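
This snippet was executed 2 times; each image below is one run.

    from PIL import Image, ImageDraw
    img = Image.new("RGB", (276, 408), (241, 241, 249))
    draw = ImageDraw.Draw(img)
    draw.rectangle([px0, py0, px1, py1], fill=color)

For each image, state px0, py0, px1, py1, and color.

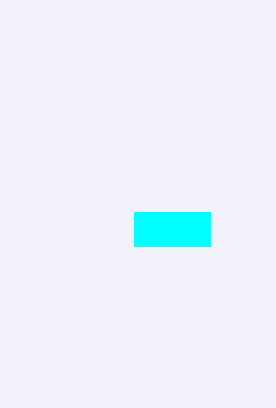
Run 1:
px0 = 134; py0 = 212; px1 = 210; py1 = 246; color = 'cyan'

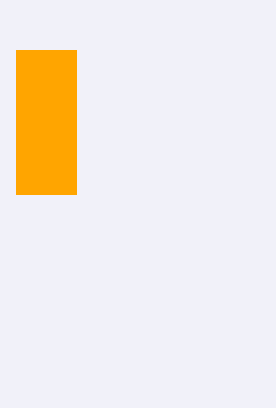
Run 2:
px0 = 16, py0 = 50, px1 = 76, py1 = 194, color = 'orange'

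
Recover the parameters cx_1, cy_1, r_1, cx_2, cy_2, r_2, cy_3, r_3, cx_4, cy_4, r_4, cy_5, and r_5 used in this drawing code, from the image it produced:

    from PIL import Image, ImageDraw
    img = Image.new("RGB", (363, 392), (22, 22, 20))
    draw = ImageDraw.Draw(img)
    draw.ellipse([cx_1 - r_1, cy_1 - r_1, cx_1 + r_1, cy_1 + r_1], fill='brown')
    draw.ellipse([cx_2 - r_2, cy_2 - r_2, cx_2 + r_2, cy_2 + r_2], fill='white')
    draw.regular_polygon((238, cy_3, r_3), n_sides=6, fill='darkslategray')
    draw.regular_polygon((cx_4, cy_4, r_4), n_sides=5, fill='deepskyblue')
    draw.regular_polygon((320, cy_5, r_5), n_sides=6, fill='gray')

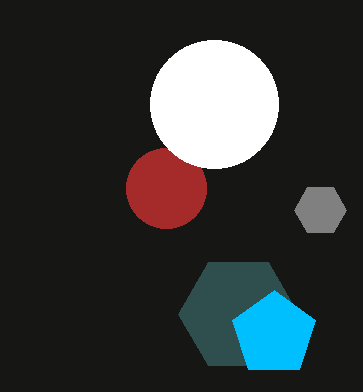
cx_1 = 166, cy_1 = 188, r_1 = 40, cx_2 = 214, cy_2 = 104, r_2 = 64, cy_3 = 314, r_3 = 60, cx_4 = 274, cy_4 = 334, r_4 = 44, cy_5 = 210, r_5 = 26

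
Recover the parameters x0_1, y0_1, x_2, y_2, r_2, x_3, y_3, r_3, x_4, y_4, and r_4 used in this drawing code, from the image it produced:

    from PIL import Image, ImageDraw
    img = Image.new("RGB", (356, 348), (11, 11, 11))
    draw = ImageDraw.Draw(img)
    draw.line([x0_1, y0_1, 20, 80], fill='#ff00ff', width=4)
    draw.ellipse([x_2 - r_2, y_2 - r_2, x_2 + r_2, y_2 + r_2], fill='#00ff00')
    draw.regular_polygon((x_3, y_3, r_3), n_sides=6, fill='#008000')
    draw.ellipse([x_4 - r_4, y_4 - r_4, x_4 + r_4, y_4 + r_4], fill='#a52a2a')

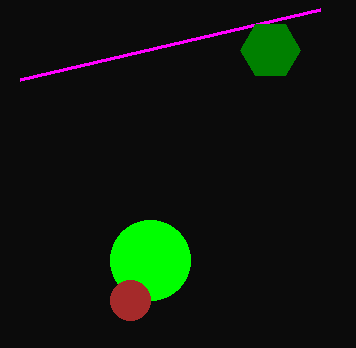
x0_1 = 320, y0_1 = 10, x_2 = 150, y_2 = 260, r_2 = 40, x_3 = 270, y_3 = 50, r_3 = 30, x_4 = 130, y_4 = 300, r_4 = 20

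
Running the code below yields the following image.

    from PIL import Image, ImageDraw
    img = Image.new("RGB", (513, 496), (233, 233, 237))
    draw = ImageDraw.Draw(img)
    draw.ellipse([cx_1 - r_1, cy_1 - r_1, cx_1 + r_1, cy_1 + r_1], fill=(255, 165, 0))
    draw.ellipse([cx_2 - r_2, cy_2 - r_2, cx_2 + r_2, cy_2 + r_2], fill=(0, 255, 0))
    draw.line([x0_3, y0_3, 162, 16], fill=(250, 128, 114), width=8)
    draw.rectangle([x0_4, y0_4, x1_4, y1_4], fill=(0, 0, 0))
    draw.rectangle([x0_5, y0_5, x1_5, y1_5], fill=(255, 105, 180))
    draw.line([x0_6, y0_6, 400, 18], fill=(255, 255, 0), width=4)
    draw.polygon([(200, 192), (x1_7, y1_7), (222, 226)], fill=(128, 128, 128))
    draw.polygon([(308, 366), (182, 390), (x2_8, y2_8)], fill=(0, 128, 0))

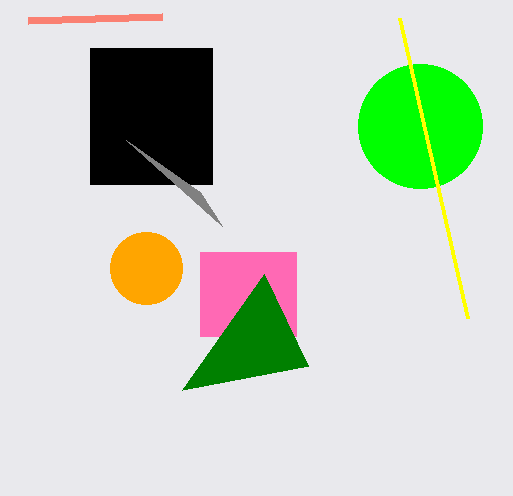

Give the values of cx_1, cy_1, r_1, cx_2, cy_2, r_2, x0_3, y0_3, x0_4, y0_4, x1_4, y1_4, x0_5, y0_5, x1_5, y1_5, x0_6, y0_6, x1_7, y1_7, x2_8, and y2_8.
cx_1 = 146; cy_1 = 268; r_1 = 36; cx_2 = 420; cy_2 = 126; r_2 = 62; x0_3 = 28; y0_3 = 20; x0_4 = 90; y0_4 = 48; x1_4 = 212; y1_4 = 184; x0_5 = 200; y0_5 = 252; x1_5 = 296; y1_5 = 336; x0_6 = 468; y0_6 = 318; x1_7 = 126; y1_7 = 140; x2_8 = 264; y2_8 = 274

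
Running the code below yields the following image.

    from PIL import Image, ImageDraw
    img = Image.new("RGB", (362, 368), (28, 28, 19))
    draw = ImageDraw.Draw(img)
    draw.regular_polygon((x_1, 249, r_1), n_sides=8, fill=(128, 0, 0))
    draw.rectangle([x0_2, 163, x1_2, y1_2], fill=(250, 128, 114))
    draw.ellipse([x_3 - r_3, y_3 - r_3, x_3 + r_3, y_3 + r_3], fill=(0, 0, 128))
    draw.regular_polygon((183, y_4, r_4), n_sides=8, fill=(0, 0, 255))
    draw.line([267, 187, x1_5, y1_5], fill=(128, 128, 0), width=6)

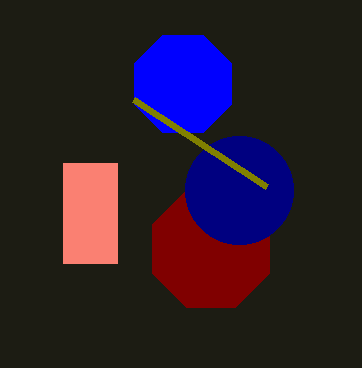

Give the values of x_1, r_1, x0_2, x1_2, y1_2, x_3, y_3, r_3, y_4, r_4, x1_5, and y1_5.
x_1 = 211; r_1 = 63; x0_2 = 63; x1_2 = 117; y1_2 = 263; x_3 = 239; y_3 = 190; r_3 = 54; y_4 = 84; r_4 = 53; x1_5 = 134; y1_5 = 100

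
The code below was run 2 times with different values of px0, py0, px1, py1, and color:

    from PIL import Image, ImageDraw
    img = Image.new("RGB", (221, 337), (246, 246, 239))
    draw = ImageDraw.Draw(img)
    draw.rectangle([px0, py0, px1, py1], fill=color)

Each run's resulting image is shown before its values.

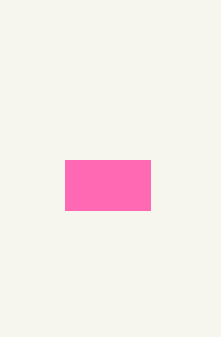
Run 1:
px0 = 65; py0 = 160; px1 = 150; py1 = 210; color = 'hotpink'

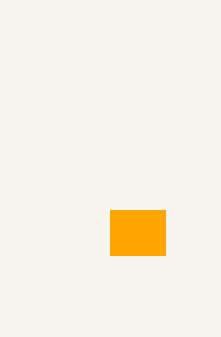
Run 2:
px0 = 110, py0 = 210, px1 = 165, py1 = 255, color = 'orange'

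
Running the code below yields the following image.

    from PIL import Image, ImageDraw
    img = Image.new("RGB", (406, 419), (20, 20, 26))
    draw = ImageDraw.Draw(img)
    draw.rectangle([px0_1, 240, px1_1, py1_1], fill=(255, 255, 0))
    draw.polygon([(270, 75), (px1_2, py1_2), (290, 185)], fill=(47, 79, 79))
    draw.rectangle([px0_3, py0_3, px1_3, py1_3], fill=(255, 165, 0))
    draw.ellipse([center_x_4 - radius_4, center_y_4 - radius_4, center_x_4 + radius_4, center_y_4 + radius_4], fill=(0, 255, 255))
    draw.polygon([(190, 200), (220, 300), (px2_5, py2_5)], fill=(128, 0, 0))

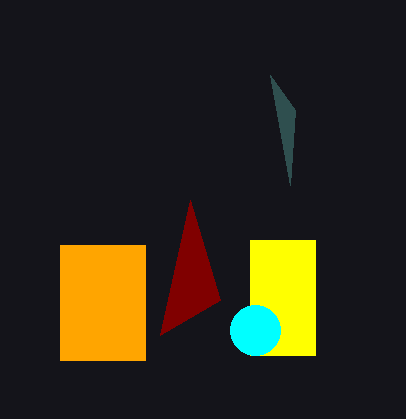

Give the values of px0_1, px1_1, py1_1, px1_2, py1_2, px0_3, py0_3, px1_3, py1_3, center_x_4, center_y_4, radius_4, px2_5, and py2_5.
px0_1 = 250; px1_1 = 315; py1_1 = 355; px1_2 = 295; py1_2 = 110; px0_3 = 60; py0_3 = 245; px1_3 = 145; py1_3 = 360; center_x_4 = 255; center_y_4 = 330; radius_4 = 25; px2_5 = 160; py2_5 = 335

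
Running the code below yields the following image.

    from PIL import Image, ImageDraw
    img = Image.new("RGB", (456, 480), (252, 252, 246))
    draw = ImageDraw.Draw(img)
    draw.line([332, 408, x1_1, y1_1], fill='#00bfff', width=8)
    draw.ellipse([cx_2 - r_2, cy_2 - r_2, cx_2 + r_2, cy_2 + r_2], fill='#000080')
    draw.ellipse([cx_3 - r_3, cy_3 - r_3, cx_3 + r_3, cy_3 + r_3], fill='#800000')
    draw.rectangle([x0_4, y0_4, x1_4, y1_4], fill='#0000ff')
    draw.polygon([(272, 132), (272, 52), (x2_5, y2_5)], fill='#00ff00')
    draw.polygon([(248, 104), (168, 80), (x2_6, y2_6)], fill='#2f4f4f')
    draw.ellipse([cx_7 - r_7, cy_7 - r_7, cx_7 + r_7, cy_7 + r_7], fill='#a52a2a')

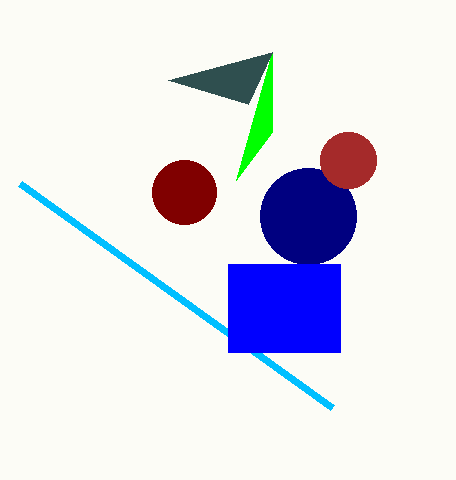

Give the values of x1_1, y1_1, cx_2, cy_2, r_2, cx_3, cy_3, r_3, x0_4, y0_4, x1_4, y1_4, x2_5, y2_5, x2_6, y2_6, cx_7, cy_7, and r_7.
x1_1 = 20; y1_1 = 184; cx_2 = 308; cy_2 = 216; r_2 = 48; cx_3 = 184; cy_3 = 192; r_3 = 32; x0_4 = 228; y0_4 = 264; x1_4 = 340; y1_4 = 352; x2_5 = 236; y2_5 = 180; x2_6 = 272; y2_6 = 52; cx_7 = 348; cy_7 = 160; r_7 = 28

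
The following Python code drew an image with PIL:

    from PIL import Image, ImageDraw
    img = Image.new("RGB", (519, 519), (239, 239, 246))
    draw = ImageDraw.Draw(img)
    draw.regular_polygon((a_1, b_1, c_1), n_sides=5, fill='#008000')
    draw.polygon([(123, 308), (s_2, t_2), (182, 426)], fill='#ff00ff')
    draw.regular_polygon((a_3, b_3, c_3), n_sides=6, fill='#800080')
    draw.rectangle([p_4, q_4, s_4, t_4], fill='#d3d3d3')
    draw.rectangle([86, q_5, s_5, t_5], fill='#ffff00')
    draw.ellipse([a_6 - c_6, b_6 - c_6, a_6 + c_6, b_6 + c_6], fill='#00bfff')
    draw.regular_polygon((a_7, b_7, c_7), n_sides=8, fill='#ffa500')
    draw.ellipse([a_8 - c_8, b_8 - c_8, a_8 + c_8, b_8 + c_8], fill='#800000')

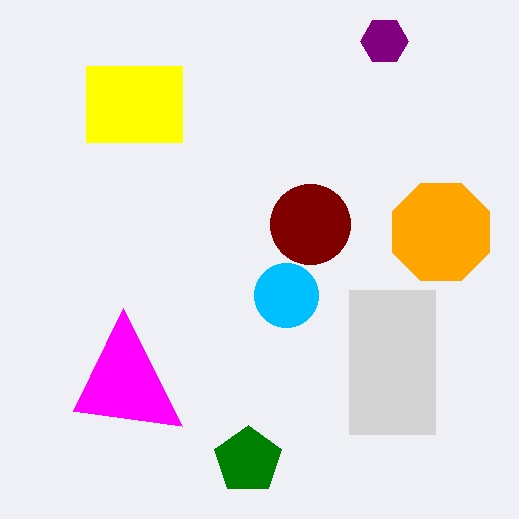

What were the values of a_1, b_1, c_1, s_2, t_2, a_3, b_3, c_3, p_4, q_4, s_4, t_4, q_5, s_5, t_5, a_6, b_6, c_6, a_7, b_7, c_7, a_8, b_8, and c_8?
a_1 = 248, b_1 = 460, c_1 = 35, s_2 = 73, t_2 = 411, a_3 = 384, b_3 = 41, c_3 = 24, p_4 = 349, q_4 = 290, s_4 = 435, t_4 = 434, q_5 = 66, s_5 = 182, t_5 = 142, a_6 = 286, b_6 = 295, c_6 = 32, a_7 = 441, b_7 = 232, c_7 = 53, a_8 = 310, b_8 = 224, c_8 = 40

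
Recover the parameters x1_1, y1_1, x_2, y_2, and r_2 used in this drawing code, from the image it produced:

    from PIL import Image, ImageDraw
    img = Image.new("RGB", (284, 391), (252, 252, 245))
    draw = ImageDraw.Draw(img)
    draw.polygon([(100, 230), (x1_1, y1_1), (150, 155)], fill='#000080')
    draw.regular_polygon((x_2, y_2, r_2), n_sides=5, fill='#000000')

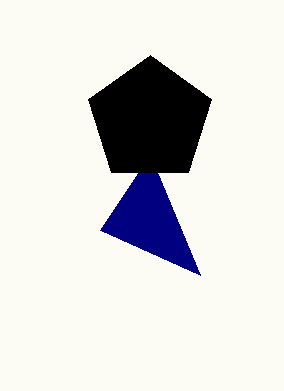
x1_1 = 200
y1_1 = 275
x_2 = 150
y_2 = 120
r_2 = 65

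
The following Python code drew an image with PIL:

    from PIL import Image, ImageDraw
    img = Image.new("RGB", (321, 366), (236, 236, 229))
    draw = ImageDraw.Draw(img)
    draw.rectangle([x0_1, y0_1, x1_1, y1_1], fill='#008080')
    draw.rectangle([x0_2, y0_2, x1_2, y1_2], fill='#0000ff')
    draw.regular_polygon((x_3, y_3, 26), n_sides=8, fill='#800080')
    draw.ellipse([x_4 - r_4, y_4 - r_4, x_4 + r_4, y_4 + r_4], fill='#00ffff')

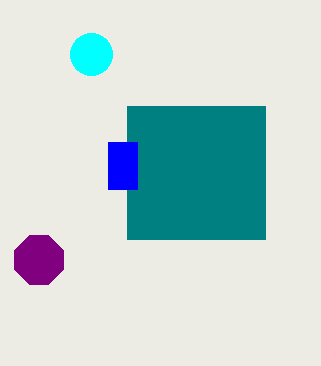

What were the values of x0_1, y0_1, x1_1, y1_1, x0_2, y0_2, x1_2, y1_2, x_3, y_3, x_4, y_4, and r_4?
x0_1 = 127
y0_1 = 106
x1_1 = 265
y1_1 = 239
x0_2 = 108
y0_2 = 142
x1_2 = 137
y1_2 = 189
x_3 = 39
y_3 = 260
x_4 = 91
y_4 = 54
r_4 = 21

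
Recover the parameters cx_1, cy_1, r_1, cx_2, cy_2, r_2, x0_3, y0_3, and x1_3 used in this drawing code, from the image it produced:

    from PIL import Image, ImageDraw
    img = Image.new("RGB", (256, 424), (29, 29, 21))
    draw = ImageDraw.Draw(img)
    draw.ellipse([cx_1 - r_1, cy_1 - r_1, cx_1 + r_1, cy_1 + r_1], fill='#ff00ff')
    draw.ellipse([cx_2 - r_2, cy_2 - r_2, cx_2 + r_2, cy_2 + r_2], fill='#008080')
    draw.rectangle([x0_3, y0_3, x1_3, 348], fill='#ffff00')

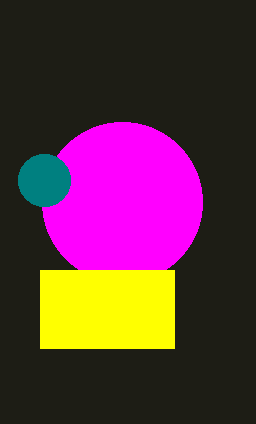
cx_1 = 122, cy_1 = 202, r_1 = 80, cx_2 = 44, cy_2 = 180, r_2 = 26, x0_3 = 40, y0_3 = 270, x1_3 = 174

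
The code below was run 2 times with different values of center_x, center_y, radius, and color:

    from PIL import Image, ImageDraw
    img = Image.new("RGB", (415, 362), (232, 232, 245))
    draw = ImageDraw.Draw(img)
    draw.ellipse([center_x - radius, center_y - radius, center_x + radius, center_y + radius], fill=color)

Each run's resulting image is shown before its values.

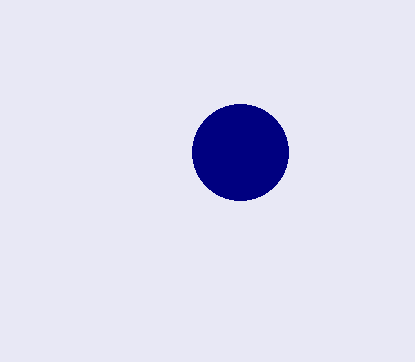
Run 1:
center_x = 240, center_y = 152, radius = 48, color = 'navy'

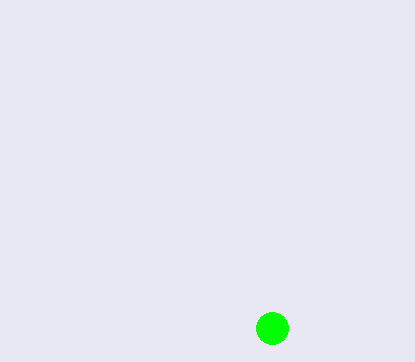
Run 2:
center_x = 272; center_y = 328; radius = 16; color = 'lime'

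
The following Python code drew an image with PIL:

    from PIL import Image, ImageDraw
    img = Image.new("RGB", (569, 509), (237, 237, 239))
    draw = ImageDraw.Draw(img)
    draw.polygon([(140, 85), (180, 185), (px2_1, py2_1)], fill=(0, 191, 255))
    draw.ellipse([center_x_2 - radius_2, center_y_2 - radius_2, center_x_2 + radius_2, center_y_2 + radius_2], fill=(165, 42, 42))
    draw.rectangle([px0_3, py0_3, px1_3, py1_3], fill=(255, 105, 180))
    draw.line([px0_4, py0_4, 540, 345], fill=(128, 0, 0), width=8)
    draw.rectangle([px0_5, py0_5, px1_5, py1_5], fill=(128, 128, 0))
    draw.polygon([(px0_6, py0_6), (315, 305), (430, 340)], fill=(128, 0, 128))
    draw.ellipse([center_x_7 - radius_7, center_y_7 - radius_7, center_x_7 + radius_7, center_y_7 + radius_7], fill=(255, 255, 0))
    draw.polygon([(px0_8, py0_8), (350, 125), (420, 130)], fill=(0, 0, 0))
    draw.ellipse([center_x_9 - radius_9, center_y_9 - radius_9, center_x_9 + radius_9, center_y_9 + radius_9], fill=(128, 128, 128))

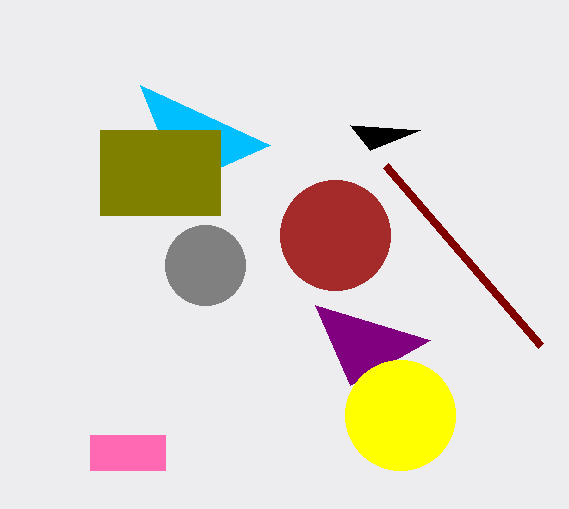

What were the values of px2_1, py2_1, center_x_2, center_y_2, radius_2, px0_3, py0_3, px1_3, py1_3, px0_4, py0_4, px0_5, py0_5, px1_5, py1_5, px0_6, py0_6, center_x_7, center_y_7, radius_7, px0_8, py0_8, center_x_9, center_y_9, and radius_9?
px2_1 = 270
py2_1 = 145
center_x_2 = 335
center_y_2 = 235
radius_2 = 55
px0_3 = 90
py0_3 = 435
px1_3 = 165
py1_3 = 470
px0_4 = 385
py0_4 = 165
px0_5 = 100
py0_5 = 130
px1_5 = 220
py1_5 = 215
px0_6 = 350
py0_6 = 385
center_x_7 = 400
center_y_7 = 415
radius_7 = 55
px0_8 = 370
py0_8 = 150
center_x_9 = 205
center_y_9 = 265
radius_9 = 40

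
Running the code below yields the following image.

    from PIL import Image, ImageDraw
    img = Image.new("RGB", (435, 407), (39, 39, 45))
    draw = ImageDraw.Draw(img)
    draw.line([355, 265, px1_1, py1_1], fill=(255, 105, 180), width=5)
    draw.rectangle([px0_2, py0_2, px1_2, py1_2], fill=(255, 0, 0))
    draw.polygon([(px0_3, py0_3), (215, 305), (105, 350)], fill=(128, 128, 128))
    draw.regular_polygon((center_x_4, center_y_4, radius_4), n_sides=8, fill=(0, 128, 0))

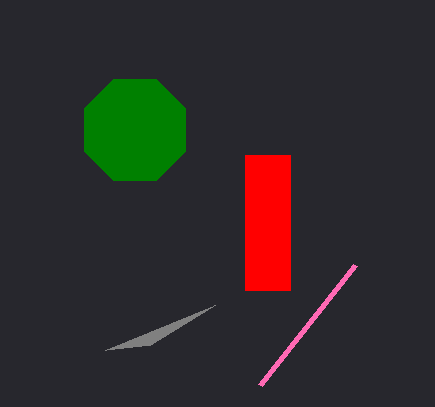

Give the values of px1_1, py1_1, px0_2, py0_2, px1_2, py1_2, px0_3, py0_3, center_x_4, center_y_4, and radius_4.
px1_1 = 260; py1_1 = 385; px0_2 = 245; py0_2 = 155; px1_2 = 290; py1_2 = 290; px0_3 = 150; py0_3 = 345; center_x_4 = 135; center_y_4 = 130; radius_4 = 55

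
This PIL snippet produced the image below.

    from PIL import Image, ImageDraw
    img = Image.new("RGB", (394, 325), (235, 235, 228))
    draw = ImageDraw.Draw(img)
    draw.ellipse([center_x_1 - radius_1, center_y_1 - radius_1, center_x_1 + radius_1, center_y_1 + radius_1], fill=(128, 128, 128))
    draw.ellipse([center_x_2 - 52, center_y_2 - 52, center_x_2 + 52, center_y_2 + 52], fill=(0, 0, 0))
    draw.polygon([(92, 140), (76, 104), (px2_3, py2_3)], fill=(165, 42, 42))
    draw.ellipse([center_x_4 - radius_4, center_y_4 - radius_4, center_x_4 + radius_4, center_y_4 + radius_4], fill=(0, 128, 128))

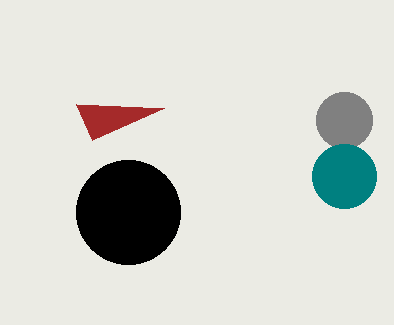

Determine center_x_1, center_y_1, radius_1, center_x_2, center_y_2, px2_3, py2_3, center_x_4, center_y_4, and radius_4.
center_x_1 = 344
center_y_1 = 120
radius_1 = 28
center_x_2 = 128
center_y_2 = 212
px2_3 = 164
py2_3 = 108
center_x_4 = 344
center_y_4 = 176
radius_4 = 32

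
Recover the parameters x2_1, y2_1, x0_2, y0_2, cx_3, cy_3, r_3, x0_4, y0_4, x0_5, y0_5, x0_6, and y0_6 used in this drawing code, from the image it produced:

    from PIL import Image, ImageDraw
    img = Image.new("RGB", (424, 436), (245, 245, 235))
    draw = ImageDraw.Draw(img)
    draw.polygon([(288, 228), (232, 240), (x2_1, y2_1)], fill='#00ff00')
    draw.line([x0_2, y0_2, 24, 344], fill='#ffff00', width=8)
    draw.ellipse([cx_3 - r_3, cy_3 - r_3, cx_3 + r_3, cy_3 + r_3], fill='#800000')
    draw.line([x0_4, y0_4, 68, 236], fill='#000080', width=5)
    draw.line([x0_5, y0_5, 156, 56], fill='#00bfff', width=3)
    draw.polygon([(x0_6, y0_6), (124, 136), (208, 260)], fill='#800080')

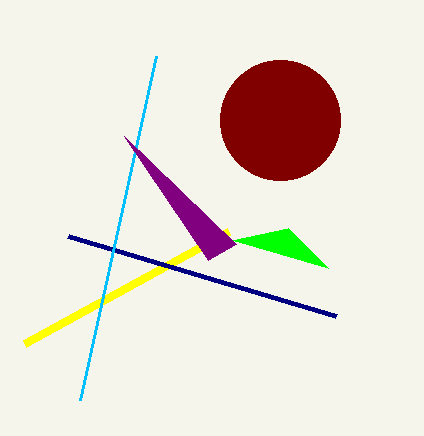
x2_1 = 328, y2_1 = 268, x0_2 = 228, y0_2 = 232, cx_3 = 280, cy_3 = 120, r_3 = 60, x0_4 = 336, y0_4 = 316, x0_5 = 80, y0_5 = 400, x0_6 = 236, y0_6 = 244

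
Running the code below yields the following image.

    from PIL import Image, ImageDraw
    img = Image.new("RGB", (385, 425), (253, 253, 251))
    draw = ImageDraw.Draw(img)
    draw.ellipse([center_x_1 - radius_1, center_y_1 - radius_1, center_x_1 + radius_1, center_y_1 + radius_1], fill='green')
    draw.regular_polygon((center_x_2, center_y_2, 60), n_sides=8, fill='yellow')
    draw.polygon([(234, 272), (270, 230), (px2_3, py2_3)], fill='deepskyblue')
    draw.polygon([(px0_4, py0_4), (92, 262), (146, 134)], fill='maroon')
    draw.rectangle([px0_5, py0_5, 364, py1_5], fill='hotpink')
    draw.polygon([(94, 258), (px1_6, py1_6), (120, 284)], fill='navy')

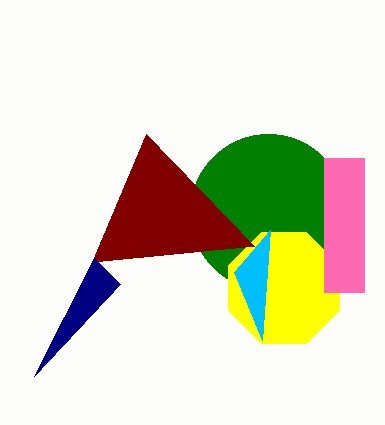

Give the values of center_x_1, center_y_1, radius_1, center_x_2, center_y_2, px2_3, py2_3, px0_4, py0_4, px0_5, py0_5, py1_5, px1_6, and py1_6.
center_x_1 = 268
center_y_1 = 212
radius_1 = 78
center_x_2 = 284
center_y_2 = 288
px2_3 = 262
py2_3 = 340
px0_4 = 254
py0_4 = 246
px0_5 = 324
py0_5 = 158
py1_5 = 292
px1_6 = 34
py1_6 = 376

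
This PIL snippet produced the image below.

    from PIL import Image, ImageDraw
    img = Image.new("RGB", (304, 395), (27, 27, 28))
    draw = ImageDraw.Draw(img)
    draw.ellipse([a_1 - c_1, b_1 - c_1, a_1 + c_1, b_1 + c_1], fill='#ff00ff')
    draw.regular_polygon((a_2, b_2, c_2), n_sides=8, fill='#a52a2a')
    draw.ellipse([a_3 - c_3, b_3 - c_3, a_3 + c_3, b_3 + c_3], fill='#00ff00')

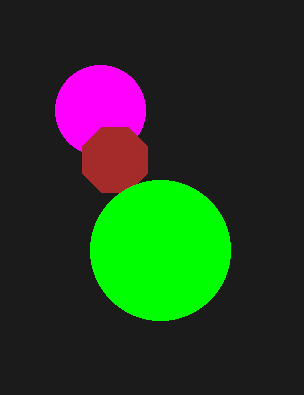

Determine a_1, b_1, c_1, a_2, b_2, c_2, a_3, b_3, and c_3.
a_1 = 100
b_1 = 110
c_1 = 45
a_2 = 115
b_2 = 160
c_2 = 35
a_3 = 160
b_3 = 250
c_3 = 70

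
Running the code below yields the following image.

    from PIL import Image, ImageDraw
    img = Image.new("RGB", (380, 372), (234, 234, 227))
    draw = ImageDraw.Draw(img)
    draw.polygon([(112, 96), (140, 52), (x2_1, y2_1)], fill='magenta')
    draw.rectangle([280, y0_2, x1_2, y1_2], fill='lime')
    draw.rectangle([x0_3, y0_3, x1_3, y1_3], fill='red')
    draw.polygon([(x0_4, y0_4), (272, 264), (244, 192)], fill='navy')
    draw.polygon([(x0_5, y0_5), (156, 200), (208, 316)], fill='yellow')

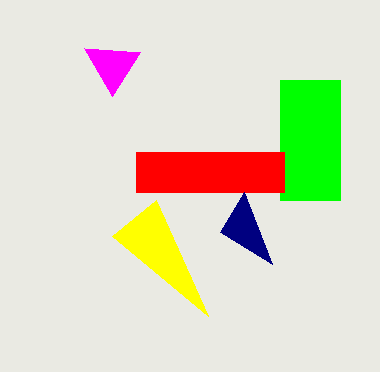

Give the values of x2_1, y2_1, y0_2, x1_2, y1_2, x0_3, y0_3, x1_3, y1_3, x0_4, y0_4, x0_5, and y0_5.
x2_1 = 84, y2_1 = 48, y0_2 = 80, x1_2 = 340, y1_2 = 200, x0_3 = 136, y0_3 = 152, x1_3 = 284, y1_3 = 192, x0_4 = 220, y0_4 = 232, x0_5 = 112, y0_5 = 236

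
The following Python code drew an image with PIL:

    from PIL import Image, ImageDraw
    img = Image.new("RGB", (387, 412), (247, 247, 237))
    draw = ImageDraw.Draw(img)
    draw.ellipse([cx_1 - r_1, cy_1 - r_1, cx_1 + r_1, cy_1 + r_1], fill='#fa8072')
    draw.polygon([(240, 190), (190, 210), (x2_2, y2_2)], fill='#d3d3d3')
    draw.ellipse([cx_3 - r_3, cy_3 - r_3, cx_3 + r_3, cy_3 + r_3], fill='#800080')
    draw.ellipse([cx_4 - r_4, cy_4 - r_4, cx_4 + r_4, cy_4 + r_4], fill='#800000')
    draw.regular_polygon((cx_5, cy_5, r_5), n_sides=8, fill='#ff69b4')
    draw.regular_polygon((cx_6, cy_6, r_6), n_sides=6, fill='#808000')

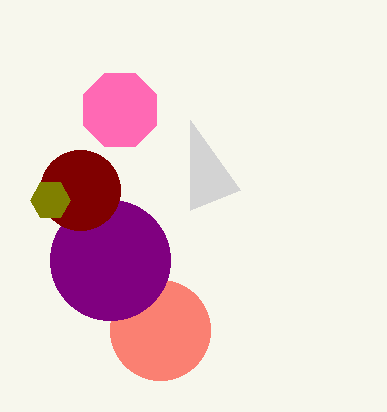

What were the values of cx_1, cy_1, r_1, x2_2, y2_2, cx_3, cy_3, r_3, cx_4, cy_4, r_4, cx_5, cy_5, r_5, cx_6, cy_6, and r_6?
cx_1 = 160, cy_1 = 330, r_1 = 50, x2_2 = 190, y2_2 = 120, cx_3 = 110, cy_3 = 260, r_3 = 60, cx_4 = 80, cy_4 = 190, r_4 = 40, cx_5 = 120, cy_5 = 110, r_5 = 40, cx_6 = 50, cy_6 = 200, r_6 = 20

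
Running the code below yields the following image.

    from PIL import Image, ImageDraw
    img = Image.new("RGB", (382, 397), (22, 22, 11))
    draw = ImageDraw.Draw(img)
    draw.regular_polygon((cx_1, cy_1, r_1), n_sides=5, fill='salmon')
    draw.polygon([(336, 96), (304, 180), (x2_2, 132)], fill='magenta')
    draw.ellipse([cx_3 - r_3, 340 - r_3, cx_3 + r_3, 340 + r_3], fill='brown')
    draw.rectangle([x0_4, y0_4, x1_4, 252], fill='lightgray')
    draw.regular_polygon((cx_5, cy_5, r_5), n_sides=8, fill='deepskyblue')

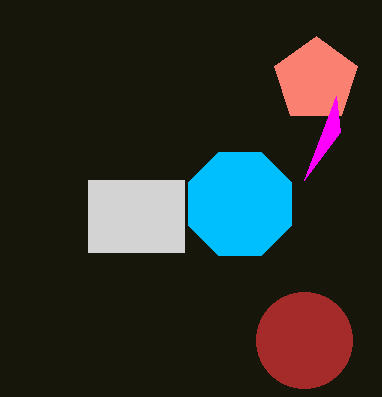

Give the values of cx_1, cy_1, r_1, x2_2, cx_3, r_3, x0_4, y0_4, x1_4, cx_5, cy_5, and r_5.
cx_1 = 316, cy_1 = 80, r_1 = 44, x2_2 = 340, cx_3 = 304, r_3 = 48, x0_4 = 88, y0_4 = 180, x1_4 = 184, cx_5 = 240, cy_5 = 204, r_5 = 56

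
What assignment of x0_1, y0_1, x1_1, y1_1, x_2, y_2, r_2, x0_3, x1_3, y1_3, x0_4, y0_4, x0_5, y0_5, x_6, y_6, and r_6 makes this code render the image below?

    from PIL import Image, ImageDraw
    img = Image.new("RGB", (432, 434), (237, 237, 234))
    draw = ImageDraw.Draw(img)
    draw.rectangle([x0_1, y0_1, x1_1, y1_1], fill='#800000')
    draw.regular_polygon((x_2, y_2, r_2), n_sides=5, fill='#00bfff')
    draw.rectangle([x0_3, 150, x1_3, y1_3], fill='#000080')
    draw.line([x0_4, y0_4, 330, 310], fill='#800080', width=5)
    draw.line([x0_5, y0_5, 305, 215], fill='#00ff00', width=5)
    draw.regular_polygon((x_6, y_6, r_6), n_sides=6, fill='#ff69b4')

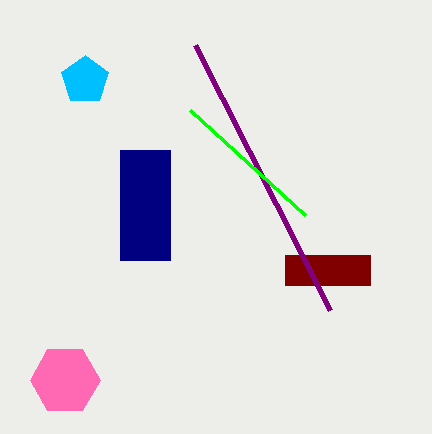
x0_1 = 285; y0_1 = 255; x1_1 = 370; y1_1 = 285; x_2 = 85; y_2 = 80; r_2 = 25; x0_3 = 120; x1_3 = 170; y1_3 = 260; x0_4 = 195; y0_4 = 45; x0_5 = 190; y0_5 = 110; x_6 = 65; y_6 = 380; r_6 = 35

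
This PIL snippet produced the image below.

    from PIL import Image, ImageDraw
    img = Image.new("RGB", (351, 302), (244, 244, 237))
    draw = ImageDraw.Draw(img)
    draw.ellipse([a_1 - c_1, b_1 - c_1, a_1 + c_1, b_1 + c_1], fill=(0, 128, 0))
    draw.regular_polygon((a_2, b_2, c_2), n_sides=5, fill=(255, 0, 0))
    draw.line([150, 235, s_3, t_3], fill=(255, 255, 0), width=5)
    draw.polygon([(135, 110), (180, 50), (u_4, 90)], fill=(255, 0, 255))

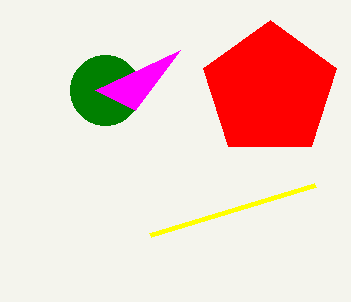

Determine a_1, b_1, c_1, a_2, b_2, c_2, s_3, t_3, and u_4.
a_1 = 105; b_1 = 90; c_1 = 35; a_2 = 270; b_2 = 90; c_2 = 70; s_3 = 315; t_3 = 185; u_4 = 95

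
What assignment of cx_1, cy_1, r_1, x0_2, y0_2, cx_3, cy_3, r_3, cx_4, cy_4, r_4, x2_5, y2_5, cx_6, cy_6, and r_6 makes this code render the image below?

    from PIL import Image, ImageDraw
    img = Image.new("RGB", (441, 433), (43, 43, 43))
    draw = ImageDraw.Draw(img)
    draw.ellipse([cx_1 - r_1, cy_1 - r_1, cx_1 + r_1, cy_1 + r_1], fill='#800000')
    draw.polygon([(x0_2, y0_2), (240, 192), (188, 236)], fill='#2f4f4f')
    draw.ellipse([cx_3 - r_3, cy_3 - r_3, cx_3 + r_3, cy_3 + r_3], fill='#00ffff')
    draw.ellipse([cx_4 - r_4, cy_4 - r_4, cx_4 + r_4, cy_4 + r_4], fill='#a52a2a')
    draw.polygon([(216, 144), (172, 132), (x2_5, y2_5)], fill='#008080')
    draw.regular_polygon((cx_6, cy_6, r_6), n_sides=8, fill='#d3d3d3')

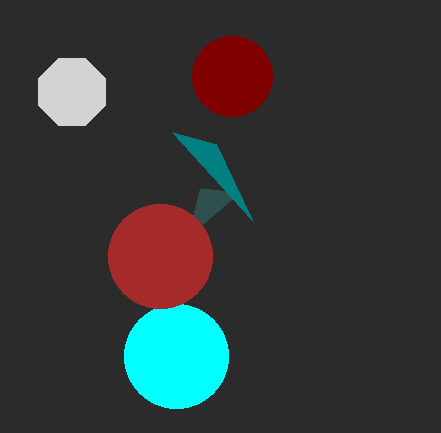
cx_1 = 232; cy_1 = 76; r_1 = 40; x0_2 = 200; y0_2 = 188; cx_3 = 176; cy_3 = 356; r_3 = 52; cx_4 = 160; cy_4 = 256; r_4 = 52; x2_5 = 252; y2_5 = 220; cx_6 = 72; cy_6 = 92; r_6 = 36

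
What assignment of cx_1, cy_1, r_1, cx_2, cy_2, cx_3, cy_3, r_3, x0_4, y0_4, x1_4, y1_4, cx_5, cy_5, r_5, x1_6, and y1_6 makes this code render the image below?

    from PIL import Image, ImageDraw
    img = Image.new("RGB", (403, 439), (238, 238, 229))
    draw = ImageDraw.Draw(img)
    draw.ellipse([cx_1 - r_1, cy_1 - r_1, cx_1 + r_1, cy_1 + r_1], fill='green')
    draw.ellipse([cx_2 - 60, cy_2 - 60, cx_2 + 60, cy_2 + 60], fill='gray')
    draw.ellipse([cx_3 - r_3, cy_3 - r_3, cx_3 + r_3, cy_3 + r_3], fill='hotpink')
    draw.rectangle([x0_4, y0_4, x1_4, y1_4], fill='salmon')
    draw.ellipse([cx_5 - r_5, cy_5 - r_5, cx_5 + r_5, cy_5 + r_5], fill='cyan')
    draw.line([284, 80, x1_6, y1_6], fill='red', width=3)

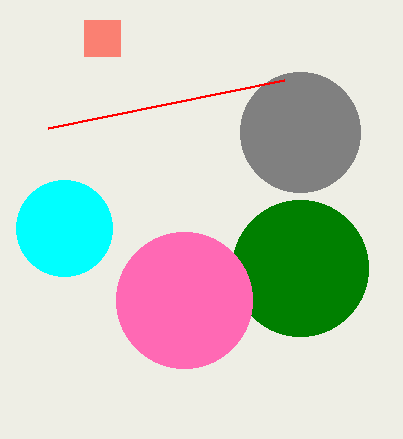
cx_1 = 300
cy_1 = 268
r_1 = 68
cx_2 = 300
cy_2 = 132
cx_3 = 184
cy_3 = 300
r_3 = 68
x0_4 = 84
y0_4 = 20
x1_4 = 120
y1_4 = 56
cx_5 = 64
cy_5 = 228
r_5 = 48
x1_6 = 48
y1_6 = 128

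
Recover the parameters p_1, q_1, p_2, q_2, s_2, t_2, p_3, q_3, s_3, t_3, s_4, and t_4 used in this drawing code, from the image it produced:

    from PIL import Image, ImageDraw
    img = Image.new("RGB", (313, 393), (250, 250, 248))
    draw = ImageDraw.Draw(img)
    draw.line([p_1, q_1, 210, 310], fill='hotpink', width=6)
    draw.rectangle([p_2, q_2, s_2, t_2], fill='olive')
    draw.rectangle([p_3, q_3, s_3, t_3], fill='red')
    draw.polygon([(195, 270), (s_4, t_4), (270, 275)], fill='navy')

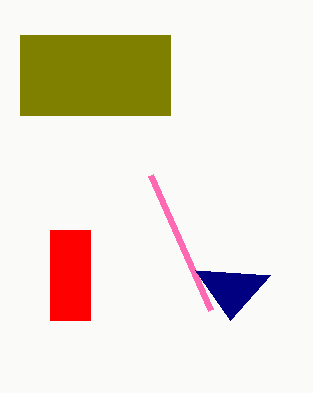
p_1 = 150, q_1 = 175, p_2 = 20, q_2 = 35, s_2 = 170, t_2 = 115, p_3 = 50, q_3 = 230, s_3 = 90, t_3 = 320, s_4 = 230, t_4 = 320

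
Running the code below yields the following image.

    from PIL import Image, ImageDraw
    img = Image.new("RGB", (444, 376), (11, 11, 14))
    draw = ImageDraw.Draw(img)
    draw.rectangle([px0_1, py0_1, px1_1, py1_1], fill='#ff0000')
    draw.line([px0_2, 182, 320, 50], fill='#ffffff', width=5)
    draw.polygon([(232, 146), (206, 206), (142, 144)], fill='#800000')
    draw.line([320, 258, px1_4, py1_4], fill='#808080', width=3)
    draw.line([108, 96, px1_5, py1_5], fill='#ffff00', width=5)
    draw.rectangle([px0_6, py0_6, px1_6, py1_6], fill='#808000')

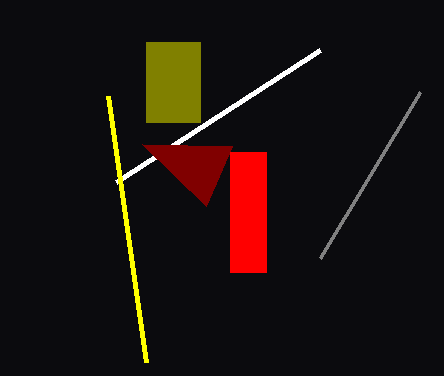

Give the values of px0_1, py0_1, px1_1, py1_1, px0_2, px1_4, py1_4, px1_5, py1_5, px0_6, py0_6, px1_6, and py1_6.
px0_1 = 230, py0_1 = 152, px1_1 = 266, py1_1 = 272, px0_2 = 116, px1_4 = 420, py1_4 = 92, px1_5 = 146, py1_5 = 362, px0_6 = 146, py0_6 = 42, px1_6 = 200, py1_6 = 122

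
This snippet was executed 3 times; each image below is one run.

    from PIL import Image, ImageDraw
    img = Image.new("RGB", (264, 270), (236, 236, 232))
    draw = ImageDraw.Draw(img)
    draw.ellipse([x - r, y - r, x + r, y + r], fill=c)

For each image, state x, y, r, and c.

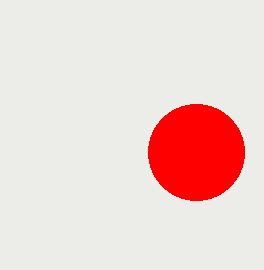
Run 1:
x = 196, y = 152, r = 48, c = 'red'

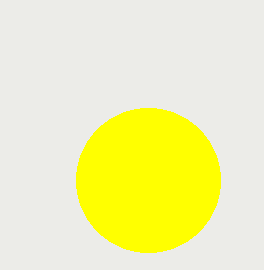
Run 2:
x = 148; y = 180; r = 72; c = 'yellow'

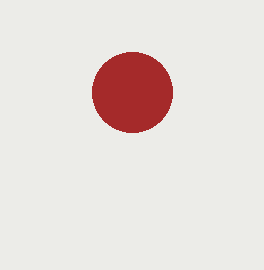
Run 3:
x = 132
y = 92
r = 40
c = 'brown'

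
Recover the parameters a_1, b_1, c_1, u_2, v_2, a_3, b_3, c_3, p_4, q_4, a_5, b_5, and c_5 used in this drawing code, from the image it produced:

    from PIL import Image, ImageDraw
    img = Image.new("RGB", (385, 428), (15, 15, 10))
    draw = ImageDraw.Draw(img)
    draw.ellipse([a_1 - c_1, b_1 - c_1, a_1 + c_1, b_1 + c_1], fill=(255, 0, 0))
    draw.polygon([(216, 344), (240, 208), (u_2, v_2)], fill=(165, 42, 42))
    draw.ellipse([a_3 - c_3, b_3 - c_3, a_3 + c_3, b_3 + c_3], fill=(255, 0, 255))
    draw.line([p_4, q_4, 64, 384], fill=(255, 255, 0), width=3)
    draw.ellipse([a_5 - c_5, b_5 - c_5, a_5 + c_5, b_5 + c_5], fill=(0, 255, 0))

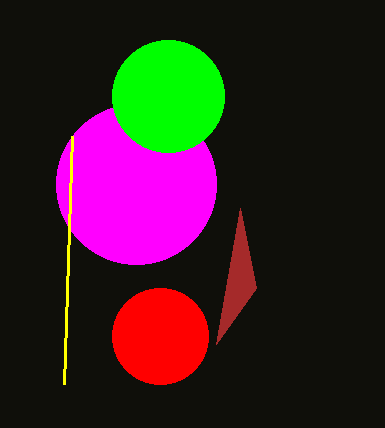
a_1 = 160
b_1 = 336
c_1 = 48
u_2 = 256
v_2 = 288
a_3 = 136
b_3 = 184
c_3 = 80
p_4 = 72
q_4 = 136
a_5 = 168
b_5 = 96
c_5 = 56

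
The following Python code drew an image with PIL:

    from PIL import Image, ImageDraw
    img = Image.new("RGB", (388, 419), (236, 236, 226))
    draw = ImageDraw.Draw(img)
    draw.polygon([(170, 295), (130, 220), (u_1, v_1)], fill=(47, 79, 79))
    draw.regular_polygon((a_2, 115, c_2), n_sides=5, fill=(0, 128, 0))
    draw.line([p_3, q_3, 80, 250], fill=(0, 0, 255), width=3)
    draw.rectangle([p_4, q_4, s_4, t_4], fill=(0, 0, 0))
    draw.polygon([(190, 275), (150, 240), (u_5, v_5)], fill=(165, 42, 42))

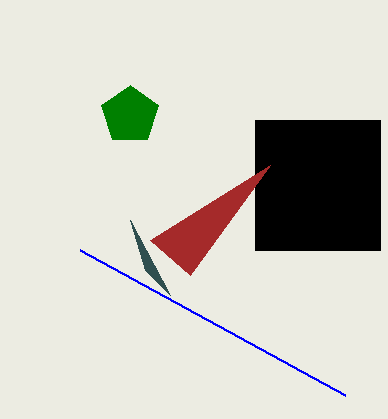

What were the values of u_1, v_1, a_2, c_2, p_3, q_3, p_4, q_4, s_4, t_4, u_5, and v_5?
u_1 = 145; v_1 = 270; a_2 = 130; c_2 = 30; p_3 = 345; q_3 = 395; p_4 = 255; q_4 = 120; s_4 = 380; t_4 = 250; u_5 = 270; v_5 = 165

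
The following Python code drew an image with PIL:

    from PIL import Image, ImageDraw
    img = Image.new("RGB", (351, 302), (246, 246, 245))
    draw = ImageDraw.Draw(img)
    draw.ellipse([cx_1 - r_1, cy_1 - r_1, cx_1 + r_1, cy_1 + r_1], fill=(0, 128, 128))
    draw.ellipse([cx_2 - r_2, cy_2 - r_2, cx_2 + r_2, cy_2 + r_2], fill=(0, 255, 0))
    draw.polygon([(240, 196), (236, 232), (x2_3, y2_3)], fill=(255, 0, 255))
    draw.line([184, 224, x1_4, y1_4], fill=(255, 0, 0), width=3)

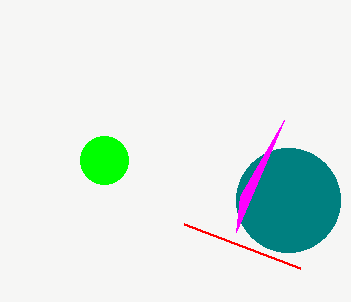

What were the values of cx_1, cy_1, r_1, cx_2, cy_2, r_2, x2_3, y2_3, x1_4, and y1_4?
cx_1 = 288; cy_1 = 200; r_1 = 52; cx_2 = 104; cy_2 = 160; r_2 = 24; x2_3 = 284; y2_3 = 120; x1_4 = 300; y1_4 = 268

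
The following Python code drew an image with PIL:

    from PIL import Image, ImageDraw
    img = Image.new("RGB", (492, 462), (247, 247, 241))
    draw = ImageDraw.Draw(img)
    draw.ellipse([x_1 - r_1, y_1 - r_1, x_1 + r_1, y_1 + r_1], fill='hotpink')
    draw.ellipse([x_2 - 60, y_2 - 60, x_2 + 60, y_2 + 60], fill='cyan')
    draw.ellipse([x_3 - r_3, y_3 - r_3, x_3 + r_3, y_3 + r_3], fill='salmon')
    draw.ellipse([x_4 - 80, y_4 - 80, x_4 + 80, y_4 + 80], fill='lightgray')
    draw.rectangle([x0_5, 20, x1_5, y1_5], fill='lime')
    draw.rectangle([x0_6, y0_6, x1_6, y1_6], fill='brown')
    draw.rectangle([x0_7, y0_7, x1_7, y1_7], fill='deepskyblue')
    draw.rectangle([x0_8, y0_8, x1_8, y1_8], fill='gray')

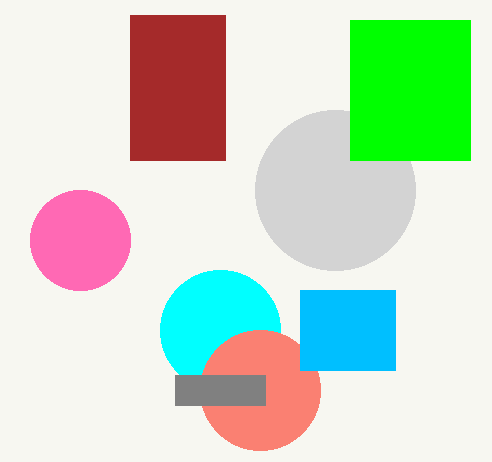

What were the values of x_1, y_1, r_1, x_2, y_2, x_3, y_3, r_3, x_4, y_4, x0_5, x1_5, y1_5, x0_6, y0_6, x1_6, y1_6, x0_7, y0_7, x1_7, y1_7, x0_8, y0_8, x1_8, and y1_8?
x_1 = 80
y_1 = 240
r_1 = 50
x_2 = 220
y_2 = 330
x_3 = 260
y_3 = 390
r_3 = 60
x_4 = 335
y_4 = 190
x0_5 = 350
x1_5 = 470
y1_5 = 160
x0_6 = 130
y0_6 = 15
x1_6 = 225
y1_6 = 160
x0_7 = 300
y0_7 = 290
x1_7 = 395
y1_7 = 370
x0_8 = 175
y0_8 = 375
x1_8 = 265
y1_8 = 405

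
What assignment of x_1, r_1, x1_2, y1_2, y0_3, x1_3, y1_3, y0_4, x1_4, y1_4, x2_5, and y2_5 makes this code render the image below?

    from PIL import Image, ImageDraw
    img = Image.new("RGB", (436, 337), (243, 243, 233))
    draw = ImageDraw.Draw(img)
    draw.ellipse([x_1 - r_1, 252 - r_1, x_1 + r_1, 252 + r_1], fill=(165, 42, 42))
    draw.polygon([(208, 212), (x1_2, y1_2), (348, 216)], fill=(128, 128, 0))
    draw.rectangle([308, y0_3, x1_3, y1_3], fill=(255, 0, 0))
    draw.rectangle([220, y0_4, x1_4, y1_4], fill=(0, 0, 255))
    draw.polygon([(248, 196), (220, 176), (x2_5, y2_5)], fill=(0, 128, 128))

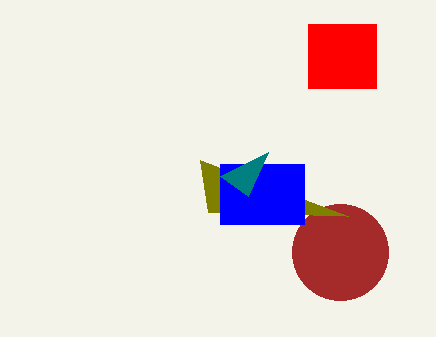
x_1 = 340; r_1 = 48; x1_2 = 200; y1_2 = 160; y0_3 = 24; x1_3 = 376; y1_3 = 88; y0_4 = 164; x1_4 = 304; y1_4 = 224; x2_5 = 268; y2_5 = 152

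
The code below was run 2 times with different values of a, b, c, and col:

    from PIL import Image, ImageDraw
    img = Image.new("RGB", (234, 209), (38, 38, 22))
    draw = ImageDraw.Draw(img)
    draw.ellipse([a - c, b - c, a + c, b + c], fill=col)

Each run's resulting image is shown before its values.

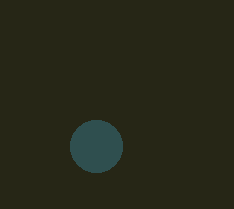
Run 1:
a = 96; b = 146; c = 26; col = 'darkslategray'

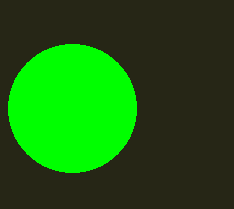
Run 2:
a = 72; b = 108; c = 64; col = 'lime'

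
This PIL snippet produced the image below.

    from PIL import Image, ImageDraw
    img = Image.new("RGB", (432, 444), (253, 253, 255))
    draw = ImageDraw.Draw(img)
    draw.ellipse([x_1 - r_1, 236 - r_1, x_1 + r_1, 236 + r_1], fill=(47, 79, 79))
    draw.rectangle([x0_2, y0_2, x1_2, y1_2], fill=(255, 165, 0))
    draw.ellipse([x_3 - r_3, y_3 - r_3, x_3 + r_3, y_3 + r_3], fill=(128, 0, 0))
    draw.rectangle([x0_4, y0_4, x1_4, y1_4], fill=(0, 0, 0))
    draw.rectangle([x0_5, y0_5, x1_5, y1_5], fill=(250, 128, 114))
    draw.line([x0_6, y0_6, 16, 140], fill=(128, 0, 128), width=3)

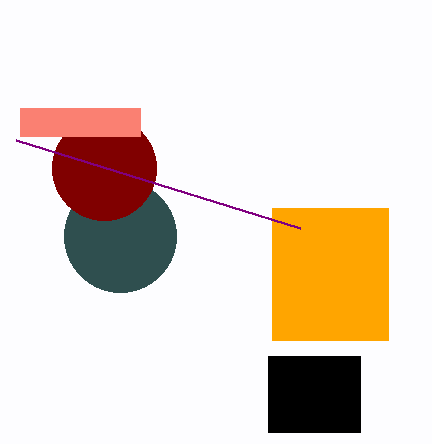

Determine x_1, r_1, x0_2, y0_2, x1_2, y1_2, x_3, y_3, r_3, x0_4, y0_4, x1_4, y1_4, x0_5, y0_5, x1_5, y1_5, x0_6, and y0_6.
x_1 = 120; r_1 = 56; x0_2 = 272; y0_2 = 208; x1_2 = 388; y1_2 = 340; x_3 = 104; y_3 = 168; r_3 = 52; x0_4 = 268; y0_4 = 356; x1_4 = 360; y1_4 = 432; x0_5 = 20; y0_5 = 108; x1_5 = 140; y1_5 = 136; x0_6 = 300; y0_6 = 228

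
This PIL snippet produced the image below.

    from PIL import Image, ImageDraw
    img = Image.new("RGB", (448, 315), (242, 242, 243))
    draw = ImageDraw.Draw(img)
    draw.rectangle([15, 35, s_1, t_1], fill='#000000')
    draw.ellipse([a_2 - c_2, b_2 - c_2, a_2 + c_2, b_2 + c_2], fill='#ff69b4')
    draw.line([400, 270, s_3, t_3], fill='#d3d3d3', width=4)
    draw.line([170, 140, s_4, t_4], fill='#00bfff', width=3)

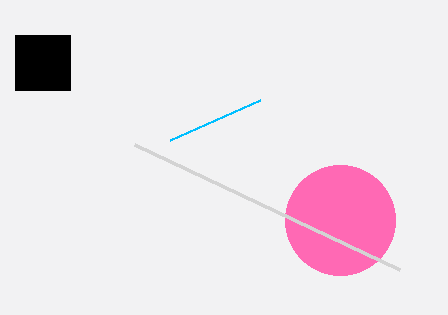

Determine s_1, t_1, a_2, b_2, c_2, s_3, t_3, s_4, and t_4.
s_1 = 70, t_1 = 90, a_2 = 340, b_2 = 220, c_2 = 55, s_3 = 135, t_3 = 145, s_4 = 260, t_4 = 100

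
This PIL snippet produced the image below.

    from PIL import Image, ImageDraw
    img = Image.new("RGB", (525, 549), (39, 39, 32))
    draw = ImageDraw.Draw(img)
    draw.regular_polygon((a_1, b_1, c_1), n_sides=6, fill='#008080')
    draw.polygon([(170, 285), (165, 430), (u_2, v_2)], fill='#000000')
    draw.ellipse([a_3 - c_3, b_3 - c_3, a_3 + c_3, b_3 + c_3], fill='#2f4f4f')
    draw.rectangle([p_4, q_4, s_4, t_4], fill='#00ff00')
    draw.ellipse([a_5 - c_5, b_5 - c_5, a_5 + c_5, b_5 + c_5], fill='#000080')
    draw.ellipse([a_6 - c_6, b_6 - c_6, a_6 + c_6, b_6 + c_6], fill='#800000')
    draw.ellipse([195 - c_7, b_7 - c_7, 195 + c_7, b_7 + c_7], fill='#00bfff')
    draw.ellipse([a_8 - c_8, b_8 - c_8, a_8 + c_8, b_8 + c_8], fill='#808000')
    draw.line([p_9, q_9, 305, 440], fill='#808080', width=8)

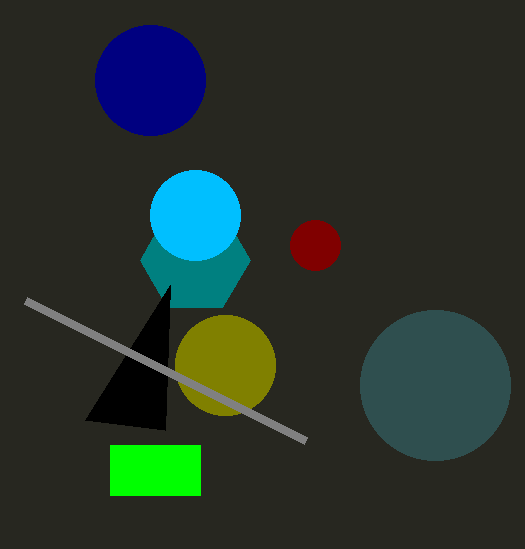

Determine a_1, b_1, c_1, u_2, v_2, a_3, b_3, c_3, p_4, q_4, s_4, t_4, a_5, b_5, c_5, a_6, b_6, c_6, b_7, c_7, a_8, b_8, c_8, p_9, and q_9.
a_1 = 195, b_1 = 260, c_1 = 55, u_2 = 85, v_2 = 420, a_3 = 435, b_3 = 385, c_3 = 75, p_4 = 110, q_4 = 445, s_4 = 200, t_4 = 495, a_5 = 150, b_5 = 80, c_5 = 55, a_6 = 315, b_6 = 245, c_6 = 25, b_7 = 215, c_7 = 45, a_8 = 225, b_8 = 365, c_8 = 50, p_9 = 25, q_9 = 300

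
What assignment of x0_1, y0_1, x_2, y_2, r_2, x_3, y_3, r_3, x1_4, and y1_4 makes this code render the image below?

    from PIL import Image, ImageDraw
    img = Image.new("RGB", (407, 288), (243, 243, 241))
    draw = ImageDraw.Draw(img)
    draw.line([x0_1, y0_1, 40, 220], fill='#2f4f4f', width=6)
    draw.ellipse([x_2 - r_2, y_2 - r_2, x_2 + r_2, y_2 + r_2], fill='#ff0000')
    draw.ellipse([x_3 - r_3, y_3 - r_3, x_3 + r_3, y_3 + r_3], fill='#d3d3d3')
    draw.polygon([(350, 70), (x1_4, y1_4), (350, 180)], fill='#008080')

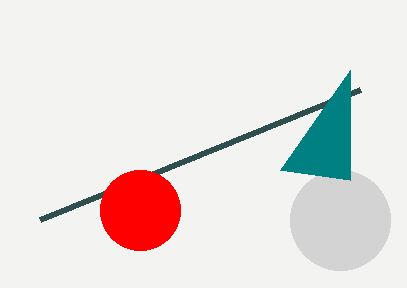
x0_1 = 360; y0_1 = 90; x_2 = 140; y_2 = 210; r_2 = 40; x_3 = 340; y_3 = 220; r_3 = 50; x1_4 = 280; y1_4 = 170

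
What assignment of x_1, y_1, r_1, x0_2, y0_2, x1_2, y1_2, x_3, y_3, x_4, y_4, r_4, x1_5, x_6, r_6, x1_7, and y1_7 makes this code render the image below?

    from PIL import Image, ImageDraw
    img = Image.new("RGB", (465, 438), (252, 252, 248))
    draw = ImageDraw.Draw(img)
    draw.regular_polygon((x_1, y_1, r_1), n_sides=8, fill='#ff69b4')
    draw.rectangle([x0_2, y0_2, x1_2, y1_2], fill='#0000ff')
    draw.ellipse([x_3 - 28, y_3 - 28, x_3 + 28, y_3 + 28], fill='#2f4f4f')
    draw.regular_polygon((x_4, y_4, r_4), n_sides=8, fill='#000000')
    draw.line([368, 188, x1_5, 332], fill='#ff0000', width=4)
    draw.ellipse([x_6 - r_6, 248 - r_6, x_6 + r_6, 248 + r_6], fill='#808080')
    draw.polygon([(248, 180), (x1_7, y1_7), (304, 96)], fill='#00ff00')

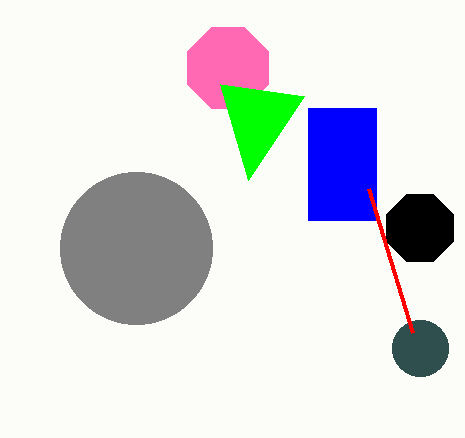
x_1 = 228, y_1 = 68, r_1 = 44, x0_2 = 308, y0_2 = 108, x1_2 = 376, y1_2 = 220, x_3 = 420, y_3 = 348, x_4 = 420, y_4 = 228, r_4 = 36, x1_5 = 412, x_6 = 136, r_6 = 76, x1_7 = 220, y1_7 = 84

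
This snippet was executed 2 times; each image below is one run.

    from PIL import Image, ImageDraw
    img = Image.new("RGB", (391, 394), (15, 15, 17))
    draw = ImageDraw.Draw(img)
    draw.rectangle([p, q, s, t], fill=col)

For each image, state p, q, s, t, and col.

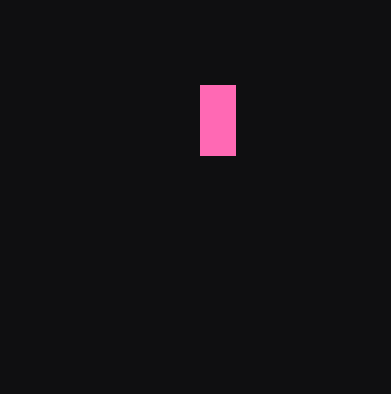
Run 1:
p = 200, q = 85, s = 235, t = 155, col = 'hotpink'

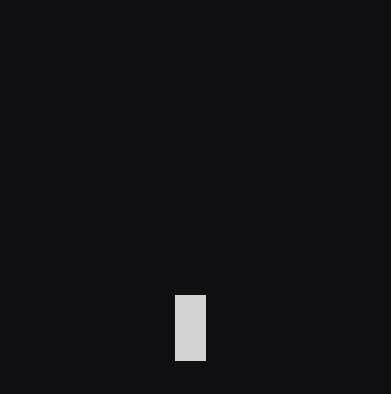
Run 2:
p = 175, q = 295, s = 205, t = 360, col = 'lightgray'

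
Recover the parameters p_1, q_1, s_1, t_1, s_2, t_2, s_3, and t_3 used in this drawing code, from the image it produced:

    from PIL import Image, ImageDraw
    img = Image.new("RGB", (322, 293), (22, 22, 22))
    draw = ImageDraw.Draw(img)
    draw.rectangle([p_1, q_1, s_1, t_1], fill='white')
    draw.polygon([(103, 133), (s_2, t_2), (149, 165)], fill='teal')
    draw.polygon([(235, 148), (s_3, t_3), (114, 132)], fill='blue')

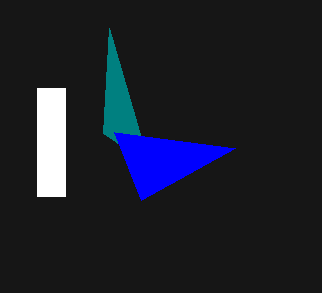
p_1 = 37
q_1 = 88
s_1 = 65
t_1 = 196
s_2 = 109
t_2 = 28
s_3 = 141
t_3 = 200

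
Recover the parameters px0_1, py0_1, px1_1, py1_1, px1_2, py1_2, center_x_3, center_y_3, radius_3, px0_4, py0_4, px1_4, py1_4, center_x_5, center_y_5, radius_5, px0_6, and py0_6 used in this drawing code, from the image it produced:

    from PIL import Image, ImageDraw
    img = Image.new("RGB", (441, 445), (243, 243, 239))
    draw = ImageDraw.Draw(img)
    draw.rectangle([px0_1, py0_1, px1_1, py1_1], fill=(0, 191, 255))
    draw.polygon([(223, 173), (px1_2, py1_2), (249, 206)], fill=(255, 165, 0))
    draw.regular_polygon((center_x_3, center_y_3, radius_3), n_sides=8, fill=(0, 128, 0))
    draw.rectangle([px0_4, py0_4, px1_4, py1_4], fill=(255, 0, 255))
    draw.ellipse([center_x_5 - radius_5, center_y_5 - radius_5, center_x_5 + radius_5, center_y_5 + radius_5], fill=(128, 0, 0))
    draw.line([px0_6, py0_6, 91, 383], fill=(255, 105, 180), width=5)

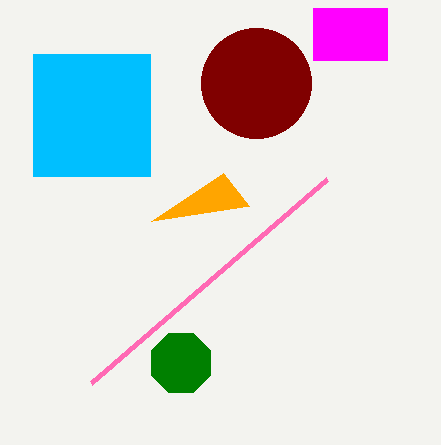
px0_1 = 33, py0_1 = 54, px1_1 = 150, py1_1 = 176, px1_2 = 151, py1_2 = 221, center_x_3 = 181, center_y_3 = 363, radius_3 = 32, px0_4 = 313, py0_4 = 8, px1_4 = 387, py1_4 = 60, center_x_5 = 256, center_y_5 = 83, radius_5 = 55, px0_6 = 327, py0_6 = 179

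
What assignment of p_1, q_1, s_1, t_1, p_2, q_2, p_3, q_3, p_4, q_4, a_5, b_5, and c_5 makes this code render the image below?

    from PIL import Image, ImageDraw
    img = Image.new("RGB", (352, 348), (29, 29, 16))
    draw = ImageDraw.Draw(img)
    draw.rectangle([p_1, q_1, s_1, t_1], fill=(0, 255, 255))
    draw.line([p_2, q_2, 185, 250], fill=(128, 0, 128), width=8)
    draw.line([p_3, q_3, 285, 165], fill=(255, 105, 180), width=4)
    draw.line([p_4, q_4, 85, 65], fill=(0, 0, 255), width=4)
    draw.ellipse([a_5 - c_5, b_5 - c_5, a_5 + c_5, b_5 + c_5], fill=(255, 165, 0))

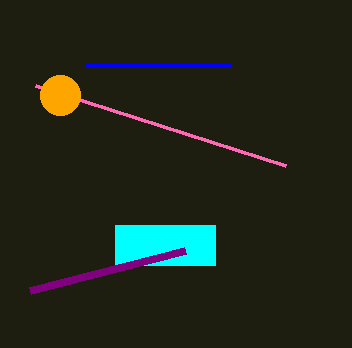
p_1 = 115
q_1 = 225
s_1 = 215
t_1 = 265
p_2 = 30
q_2 = 290
p_3 = 35
q_3 = 85
p_4 = 230
q_4 = 65
a_5 = 60
b_5 = 95
c_5 = 20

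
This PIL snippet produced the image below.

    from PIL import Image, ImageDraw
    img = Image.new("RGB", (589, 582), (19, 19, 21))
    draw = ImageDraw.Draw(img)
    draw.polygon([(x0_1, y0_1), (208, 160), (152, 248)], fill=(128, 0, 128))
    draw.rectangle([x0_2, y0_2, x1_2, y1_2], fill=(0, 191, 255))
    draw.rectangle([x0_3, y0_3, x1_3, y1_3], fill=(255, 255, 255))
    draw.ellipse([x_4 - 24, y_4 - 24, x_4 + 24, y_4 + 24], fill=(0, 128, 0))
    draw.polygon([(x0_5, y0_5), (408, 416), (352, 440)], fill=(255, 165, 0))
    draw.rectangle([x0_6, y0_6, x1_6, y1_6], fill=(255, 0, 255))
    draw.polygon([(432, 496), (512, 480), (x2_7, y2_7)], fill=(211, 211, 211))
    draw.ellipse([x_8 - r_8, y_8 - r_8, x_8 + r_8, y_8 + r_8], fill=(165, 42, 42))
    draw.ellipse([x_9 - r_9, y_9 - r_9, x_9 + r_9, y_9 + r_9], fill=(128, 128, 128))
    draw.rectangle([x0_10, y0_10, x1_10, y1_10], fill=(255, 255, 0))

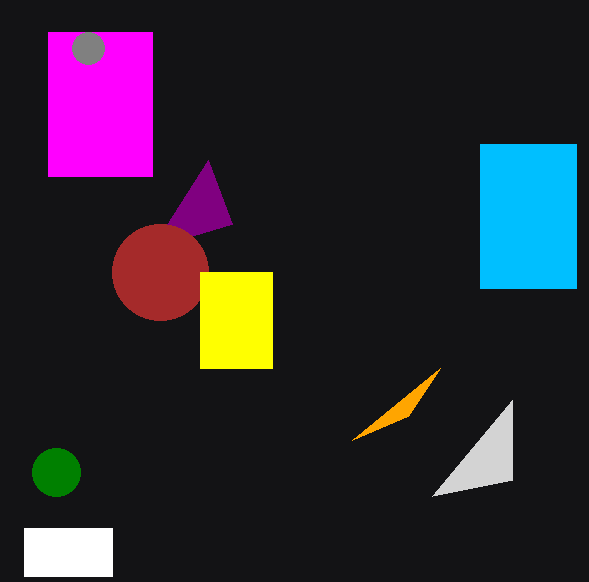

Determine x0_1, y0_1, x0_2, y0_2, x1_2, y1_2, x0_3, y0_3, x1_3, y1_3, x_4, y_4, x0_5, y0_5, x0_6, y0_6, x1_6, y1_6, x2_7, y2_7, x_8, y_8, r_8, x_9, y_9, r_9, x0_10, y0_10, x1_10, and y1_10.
x0_1 = 232, y0_1 = 224, x0_2 = 480, y0_2 = 144, x1_2 = 576, y1_2 = 288, x0_3 = 24, y0_3 = 528, x1_3 = 112, y1_3 = 576, x_4 = 56, y_4 = 472, x0_5 = 440, y0_5 = 368, x0_6 = 48, y0_6 = 32, x1_6 = 152, y1_6 = 176, x2_7 = 512, y2_7 = 400, x_8 = 160, y_8 = 272, r_8 = 48, x_9 = 88, y_9 = 48, r_9 = 16, x0_10 = 200, y0_10 = 272, x1_10 = 272, y1_10 = 368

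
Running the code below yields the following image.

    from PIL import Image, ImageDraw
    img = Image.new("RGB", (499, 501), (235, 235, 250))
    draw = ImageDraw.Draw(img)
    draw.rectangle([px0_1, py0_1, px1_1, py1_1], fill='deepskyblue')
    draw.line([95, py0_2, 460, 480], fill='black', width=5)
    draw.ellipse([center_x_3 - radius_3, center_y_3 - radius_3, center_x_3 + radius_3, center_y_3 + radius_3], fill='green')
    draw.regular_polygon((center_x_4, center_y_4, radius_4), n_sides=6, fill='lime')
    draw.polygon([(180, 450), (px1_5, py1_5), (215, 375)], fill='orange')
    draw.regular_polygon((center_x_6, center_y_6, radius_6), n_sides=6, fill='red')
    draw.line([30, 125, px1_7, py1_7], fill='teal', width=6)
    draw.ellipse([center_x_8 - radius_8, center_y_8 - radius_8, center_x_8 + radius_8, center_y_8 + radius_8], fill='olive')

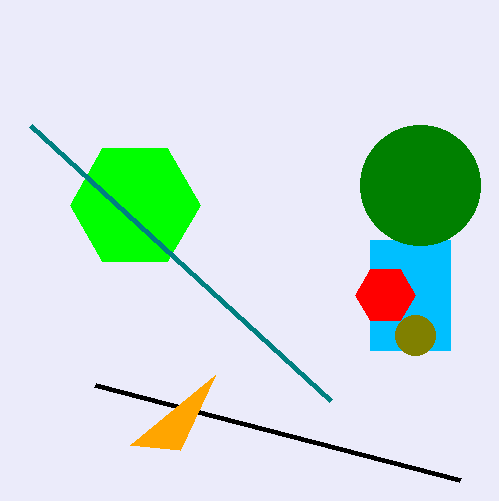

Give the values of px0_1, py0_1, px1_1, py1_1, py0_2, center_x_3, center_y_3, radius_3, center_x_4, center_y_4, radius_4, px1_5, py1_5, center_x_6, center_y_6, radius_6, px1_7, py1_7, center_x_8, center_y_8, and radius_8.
px0_1 = 370; py0_1 = 240; px1_1 = 450; py1_1 = 350; py0_2 = 385; center_x_3 = 420; center_y_3 = 185; radius_3 = 60; center_x_4 = 135; center_y_4 = 205; radius_4 = 65; px1_5 = 130; py1_5 = 445; center_x_6 = 385; center_y_6 = 295; radius_6 = 30; px1_7 = 330; py1_7 = 400; center_x_8 = 415; center_y_8 = 335; radius_8 = 20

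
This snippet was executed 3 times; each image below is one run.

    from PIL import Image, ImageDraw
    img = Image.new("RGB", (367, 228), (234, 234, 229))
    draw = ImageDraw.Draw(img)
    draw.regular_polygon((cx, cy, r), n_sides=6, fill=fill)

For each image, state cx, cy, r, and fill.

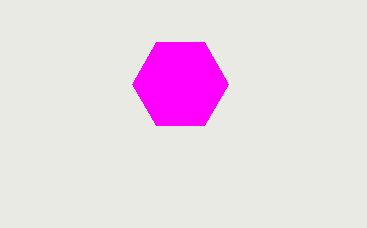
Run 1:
cx = 180, cy = 84, r = 48, fill = 'magenta'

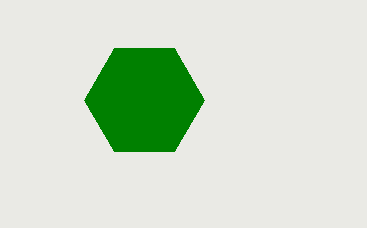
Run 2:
cx = 144
cy = 100
r = 60
fill = 'green'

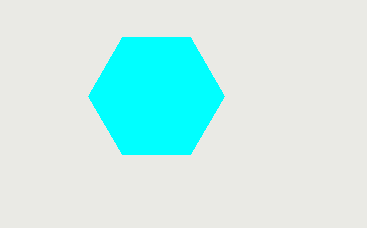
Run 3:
cx = 156; cy = 96; r = 68; fill = 'cyan'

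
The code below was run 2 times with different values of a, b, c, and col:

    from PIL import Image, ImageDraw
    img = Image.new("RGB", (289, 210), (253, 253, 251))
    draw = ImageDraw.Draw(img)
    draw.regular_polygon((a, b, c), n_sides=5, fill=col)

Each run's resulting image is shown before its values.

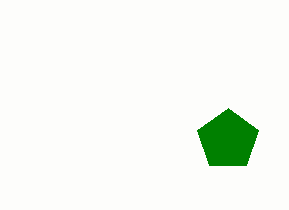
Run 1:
a = 228; b = 140; c = 32; col = 'green'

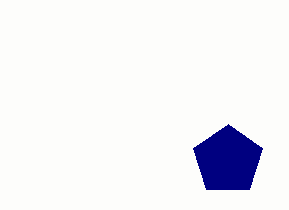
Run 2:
a = 228, b = 160, c = 36, col = 'navy'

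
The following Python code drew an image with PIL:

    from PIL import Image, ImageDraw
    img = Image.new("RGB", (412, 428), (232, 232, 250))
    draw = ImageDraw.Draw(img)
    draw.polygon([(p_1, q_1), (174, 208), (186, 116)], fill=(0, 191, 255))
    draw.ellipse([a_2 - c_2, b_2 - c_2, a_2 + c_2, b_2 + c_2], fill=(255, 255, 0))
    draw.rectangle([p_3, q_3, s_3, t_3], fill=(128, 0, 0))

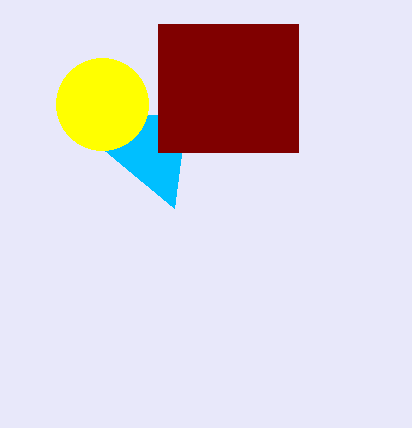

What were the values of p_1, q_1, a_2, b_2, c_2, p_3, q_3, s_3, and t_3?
p_1 = 56, q_1 = 110, a_2 = 102, b_2 = 104, c_2 = 46, p_3 = 158, q_3 = 24, s_3 = 298, t_3 = 152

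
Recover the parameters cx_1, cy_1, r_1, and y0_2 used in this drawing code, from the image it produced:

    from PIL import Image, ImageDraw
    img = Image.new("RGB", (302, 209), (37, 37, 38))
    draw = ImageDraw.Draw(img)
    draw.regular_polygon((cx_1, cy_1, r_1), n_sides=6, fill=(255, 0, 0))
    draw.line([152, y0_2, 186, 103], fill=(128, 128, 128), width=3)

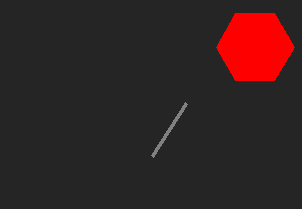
cx_1 = 255; cy_1 = 47; r_1 = 39; y0_2 = 156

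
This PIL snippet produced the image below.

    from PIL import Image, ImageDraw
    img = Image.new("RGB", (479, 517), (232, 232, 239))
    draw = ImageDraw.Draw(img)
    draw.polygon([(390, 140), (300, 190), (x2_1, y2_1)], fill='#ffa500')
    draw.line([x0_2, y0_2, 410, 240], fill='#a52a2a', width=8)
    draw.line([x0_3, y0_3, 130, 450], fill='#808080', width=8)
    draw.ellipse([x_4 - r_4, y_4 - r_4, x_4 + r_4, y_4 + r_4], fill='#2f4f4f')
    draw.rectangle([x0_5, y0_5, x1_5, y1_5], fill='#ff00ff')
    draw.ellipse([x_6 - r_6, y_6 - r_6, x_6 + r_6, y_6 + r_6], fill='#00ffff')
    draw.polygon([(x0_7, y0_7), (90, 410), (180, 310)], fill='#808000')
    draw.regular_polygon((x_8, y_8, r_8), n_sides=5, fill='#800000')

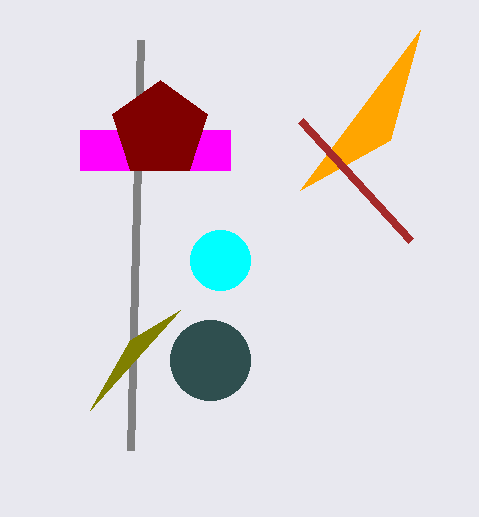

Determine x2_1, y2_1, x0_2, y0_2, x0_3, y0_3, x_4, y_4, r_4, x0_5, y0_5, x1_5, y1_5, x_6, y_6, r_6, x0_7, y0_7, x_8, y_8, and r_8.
x2_1 = 420, y2_1 = 30, x0_2 = 300, y0_2 = 120, x0_3 = 140, y0_3 = 40, x_4 = 210, y_4 = 360, r_4 = 40, x0_5 = 80, y0_5 = 130, x1_5 = 230, y1_5 = 170, x_6 = 220, y_6 = 260, r_6 = 30, x0_7 = 130, y0_7 = 340, x_8 = 160, y_8 = 130, r_8 = 50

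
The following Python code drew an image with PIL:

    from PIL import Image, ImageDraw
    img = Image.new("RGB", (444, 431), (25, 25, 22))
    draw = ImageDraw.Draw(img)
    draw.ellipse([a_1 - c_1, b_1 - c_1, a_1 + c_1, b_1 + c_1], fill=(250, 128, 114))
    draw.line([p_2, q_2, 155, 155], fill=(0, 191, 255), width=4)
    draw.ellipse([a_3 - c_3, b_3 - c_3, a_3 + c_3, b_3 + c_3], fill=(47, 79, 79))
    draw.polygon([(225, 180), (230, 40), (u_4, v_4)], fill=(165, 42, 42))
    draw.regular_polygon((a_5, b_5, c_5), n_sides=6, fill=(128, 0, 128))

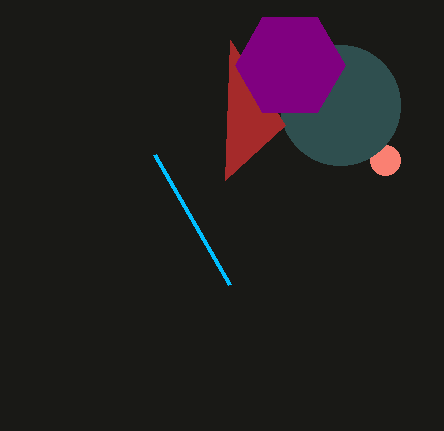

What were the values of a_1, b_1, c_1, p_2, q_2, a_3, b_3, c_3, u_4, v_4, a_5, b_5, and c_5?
a_1 = 385
b_1 = 160
c_1 = 15
p_2 = 230
q_2 = 285
a_3 = 340
b_3 = 105
c_3 = 60
u_4 = 285
v_4 = 125
a_5 = 290
b_5 = 65
c_5 = 55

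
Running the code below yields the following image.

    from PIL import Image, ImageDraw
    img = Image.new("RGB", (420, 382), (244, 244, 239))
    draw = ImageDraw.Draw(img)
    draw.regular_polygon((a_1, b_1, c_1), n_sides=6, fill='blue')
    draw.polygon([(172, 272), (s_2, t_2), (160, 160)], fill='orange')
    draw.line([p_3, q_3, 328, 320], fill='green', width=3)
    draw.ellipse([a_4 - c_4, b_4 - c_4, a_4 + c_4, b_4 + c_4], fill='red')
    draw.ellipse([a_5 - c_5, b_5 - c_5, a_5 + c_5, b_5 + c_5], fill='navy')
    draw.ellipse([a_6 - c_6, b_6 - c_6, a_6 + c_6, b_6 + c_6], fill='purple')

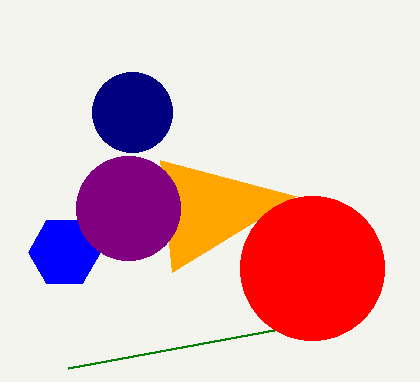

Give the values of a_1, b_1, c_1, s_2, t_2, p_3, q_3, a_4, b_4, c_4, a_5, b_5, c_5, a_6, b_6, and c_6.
a_1 = 64; b_1 = 252; c_1 = 36; s_2 = 296; t_2 = 196; p_3 = 68; q_3 = 368; a_4 = 312; b_4 = 268; c_4 = 72; a_5 = 132; b_5 = 112; c_5 = 40; a_6 = 128; b_6 = 208; c_6 = 52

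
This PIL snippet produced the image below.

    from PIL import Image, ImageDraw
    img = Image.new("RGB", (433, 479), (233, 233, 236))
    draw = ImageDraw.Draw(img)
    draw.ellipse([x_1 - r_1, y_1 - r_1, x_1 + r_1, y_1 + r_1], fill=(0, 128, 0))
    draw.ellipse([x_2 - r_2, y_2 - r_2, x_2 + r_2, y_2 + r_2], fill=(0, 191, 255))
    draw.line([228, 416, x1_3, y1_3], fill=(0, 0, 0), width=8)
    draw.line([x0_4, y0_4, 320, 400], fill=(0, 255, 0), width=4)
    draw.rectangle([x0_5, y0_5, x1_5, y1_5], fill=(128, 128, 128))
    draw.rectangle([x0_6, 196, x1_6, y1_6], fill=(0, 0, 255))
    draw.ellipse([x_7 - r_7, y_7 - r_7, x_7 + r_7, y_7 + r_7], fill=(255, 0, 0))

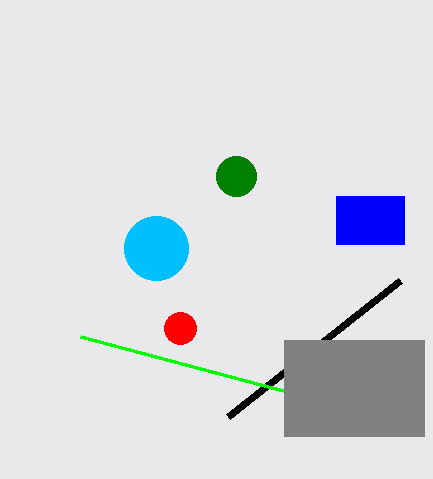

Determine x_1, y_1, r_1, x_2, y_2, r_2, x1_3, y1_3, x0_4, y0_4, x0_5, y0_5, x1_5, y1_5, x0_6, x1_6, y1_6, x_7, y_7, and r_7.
x_1 = 236
y_1 = 176
r_1 = 20
x_2 = 156
y_2 = 248
r_2 = 32
x1_3 = 400
y1_3 = 280
x0_4 = 80
y0_4 = 336
x0_5 = 284
y0_5 = 340
x1_5 = 424
y1_5 = 436
x0_6 = 336
x1_6 = 404
y1_6 = 244
x_7 = 180
y_7 = 328
r_7 = 16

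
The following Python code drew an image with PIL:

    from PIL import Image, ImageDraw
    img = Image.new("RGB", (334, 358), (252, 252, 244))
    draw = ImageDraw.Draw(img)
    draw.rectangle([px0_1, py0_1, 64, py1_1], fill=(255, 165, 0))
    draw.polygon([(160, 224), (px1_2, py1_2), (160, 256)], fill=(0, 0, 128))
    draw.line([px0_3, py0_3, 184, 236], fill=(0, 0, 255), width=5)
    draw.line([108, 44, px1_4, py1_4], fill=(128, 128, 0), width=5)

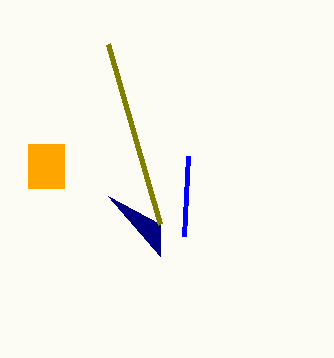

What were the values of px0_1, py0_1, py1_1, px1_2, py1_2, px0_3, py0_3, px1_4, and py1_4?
px0_1 = 28
py0_1 = 144
py1_1 = 188
px1_2 = 108
py1_2 = 196
px0_3 = 188
py0_3 = 156
px1_4 = 160
py1_4 = 224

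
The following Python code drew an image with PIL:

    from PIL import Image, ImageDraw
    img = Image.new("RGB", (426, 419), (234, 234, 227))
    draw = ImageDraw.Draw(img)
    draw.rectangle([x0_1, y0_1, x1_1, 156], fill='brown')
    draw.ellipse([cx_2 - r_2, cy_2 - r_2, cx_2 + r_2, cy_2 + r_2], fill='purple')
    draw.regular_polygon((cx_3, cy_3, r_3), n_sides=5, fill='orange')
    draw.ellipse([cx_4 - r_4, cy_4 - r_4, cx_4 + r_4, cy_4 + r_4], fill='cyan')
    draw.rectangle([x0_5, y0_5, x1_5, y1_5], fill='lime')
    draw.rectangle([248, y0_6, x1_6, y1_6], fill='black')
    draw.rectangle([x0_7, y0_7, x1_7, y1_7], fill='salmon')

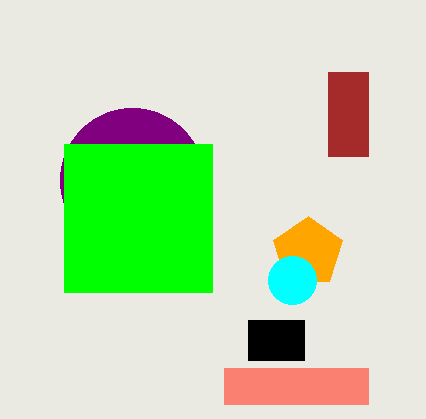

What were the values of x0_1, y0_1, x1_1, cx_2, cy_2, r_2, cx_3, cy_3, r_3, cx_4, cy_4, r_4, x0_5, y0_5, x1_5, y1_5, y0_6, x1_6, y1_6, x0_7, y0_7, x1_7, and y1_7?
x0_1 = 328; y0_1 = 72; x1_1 = 368; cx_2 = 132; cy_2 = 180; r_2 = 72; cx_3 = 308; cy_3 = 252; r_3 = 36; cx_4 = 292; cy_4 = 280; r_4 = 24; x0_5 = 64; y0_5 = 144; x1_5 = 212; y1_5 = 292; y0_6 = 320; x1_6 = 304; y1_6 = 360; x0_7 = 224; y0_7 = 368; x1_7 = 368; y1_7 = 404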